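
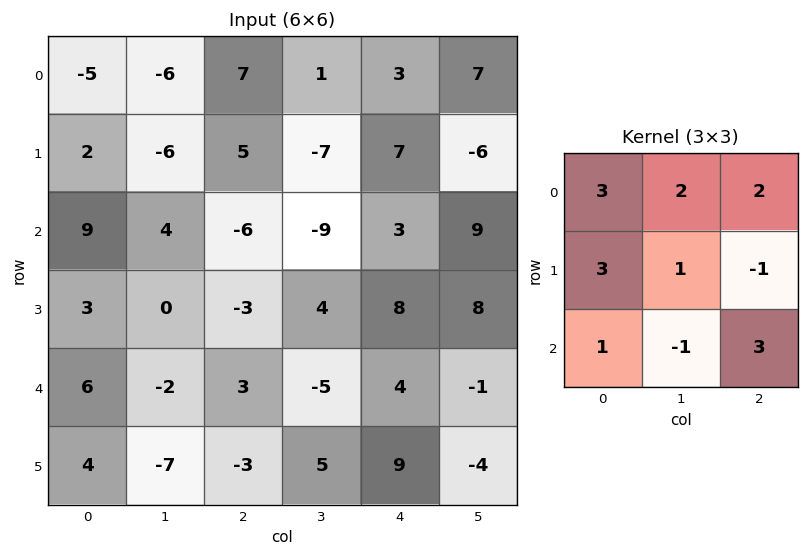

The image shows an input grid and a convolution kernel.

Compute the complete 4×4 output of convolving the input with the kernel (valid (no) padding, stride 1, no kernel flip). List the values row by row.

-31 -25 42 30
35 8 2 -32
52 -45 -23 -3
18 15 34 18

Output[0,0]: The receptive field on the input at this output position is [-5 -6 7 / 2 -6 5 / 9 4 -6]. Elementwise product with the kernel and sum: -5·3 + -6·2 + 7·2 + 2·3 + -6·1 + 5·-1 + 9·1 + 4·-1 + -6·3.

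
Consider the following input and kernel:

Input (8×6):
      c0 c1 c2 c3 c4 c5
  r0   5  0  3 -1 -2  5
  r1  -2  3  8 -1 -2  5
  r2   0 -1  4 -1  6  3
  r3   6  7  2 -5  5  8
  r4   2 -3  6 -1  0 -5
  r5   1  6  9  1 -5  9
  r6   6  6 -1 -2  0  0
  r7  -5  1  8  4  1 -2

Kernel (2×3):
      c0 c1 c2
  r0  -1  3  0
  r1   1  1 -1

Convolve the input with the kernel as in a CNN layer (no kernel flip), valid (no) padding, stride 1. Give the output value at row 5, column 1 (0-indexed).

The receptive field on the input at this output position is [6 9 1 / 6 -1 -2]. Elementwise product with the kernel and sum: 6·-1 + 9·3 + 6·1 + -1·1 + -2·-1.

28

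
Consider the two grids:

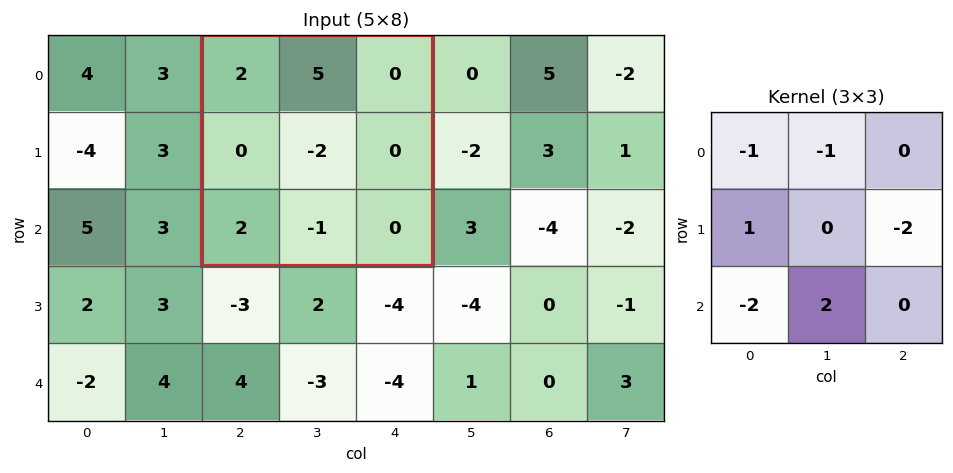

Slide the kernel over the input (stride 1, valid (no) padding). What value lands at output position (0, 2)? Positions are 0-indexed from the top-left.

The receptive field on the input at this output position is [2 5 0 / 0 -2 0 / 2 -1 0]. Elementwise product with the kernel and sum: 2·-1 + 5·-1 + 0·1 + 0·-2 + 2·-2 + -1·2.

-13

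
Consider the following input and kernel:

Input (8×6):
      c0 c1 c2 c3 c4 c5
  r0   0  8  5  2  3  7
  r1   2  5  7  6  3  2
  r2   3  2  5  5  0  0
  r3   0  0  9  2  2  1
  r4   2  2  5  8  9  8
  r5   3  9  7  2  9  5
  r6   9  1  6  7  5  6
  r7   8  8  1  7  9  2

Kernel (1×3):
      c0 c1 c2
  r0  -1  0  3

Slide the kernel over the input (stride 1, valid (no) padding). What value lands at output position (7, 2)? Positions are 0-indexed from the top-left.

The receptive field on the input at this output position is [1 7 9]. Elementwise product with the kernel and sum: 1·-1 + 9·3.

26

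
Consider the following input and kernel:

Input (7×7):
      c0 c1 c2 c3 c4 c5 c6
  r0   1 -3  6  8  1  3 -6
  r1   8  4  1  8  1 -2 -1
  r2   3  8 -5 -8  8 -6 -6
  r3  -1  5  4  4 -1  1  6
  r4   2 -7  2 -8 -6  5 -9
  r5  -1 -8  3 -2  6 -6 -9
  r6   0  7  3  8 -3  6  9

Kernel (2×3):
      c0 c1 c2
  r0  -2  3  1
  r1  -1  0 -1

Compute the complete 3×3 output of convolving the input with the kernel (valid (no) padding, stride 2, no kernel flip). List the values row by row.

-14 11 1
10 -9 -45
-25 -43 21

Output[0,0]: The receptive field on the input at this output position is [1 -3 6 / 8 4 1]. Elementwise product with the kernel and sum: 1·-2 + -3·3 + 6·1 + 8·-1 + 1·-1.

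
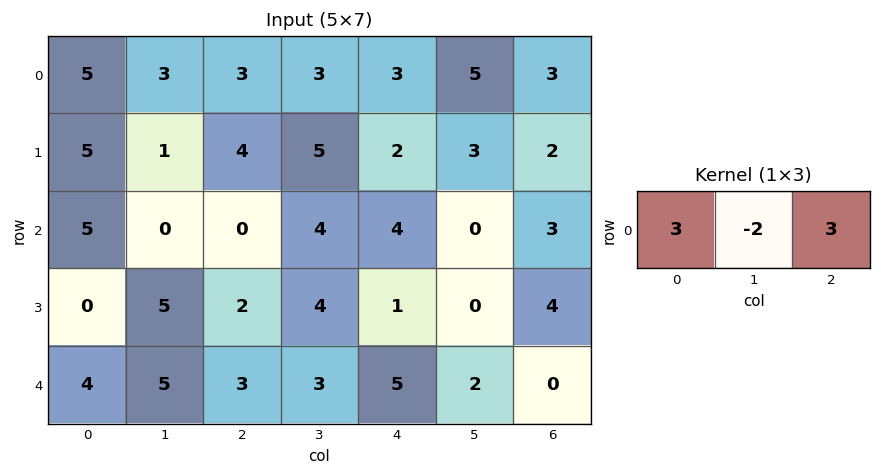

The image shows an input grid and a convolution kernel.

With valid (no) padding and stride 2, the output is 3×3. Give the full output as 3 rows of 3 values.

18 12 8
15 4 21
11 18 11

Output[0,0]: The receptive field on the input at this output position is [5 3 3]. Elementwise product with the kernel and sum: 5·3 + 3·-2 + 3·3.
Output[0,1]: The receptive field on the input at this output position is [3 3 3]. Elementwise product with the kernel and sum: 3·3 + 3·-2 + 3·3.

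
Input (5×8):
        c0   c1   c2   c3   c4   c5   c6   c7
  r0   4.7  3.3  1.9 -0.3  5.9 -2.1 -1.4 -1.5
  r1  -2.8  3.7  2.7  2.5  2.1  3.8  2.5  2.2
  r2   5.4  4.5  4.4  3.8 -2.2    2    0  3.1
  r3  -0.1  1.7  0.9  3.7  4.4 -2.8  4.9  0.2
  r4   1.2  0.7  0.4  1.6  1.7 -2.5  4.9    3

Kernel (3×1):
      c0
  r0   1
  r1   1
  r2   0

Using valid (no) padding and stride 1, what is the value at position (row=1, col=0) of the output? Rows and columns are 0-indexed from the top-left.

2.6

The receptive field on the input at this output position is [-2.8 / 5.4 / -0.1]. Elementwise product with the kernel and sum: -2.8·1 + 5.4·1.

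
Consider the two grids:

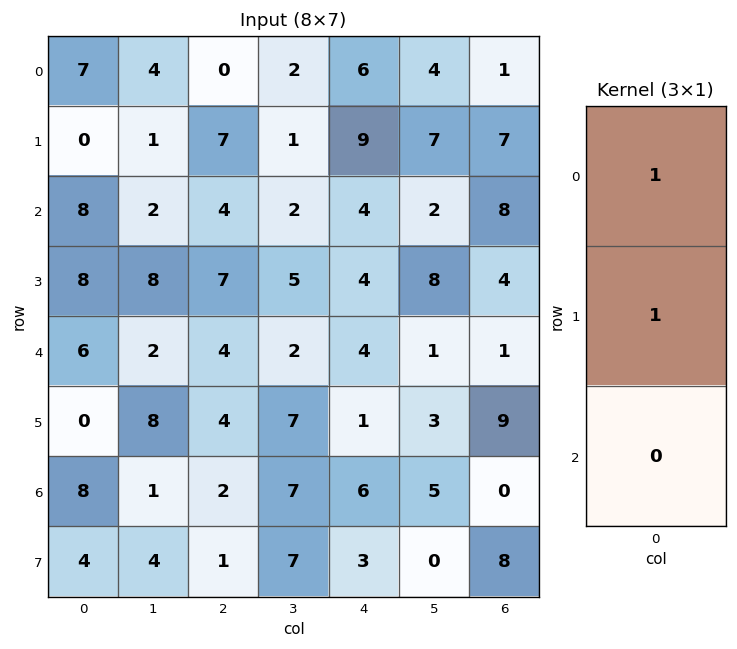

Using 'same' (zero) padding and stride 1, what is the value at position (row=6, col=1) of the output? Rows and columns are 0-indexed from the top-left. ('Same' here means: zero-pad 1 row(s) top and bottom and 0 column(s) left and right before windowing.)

The receptive field on the zero-padded input at this output position is [8 / 1 / 4]. Elementwise product with the kernel and sum: 8·1 + 1·1.

9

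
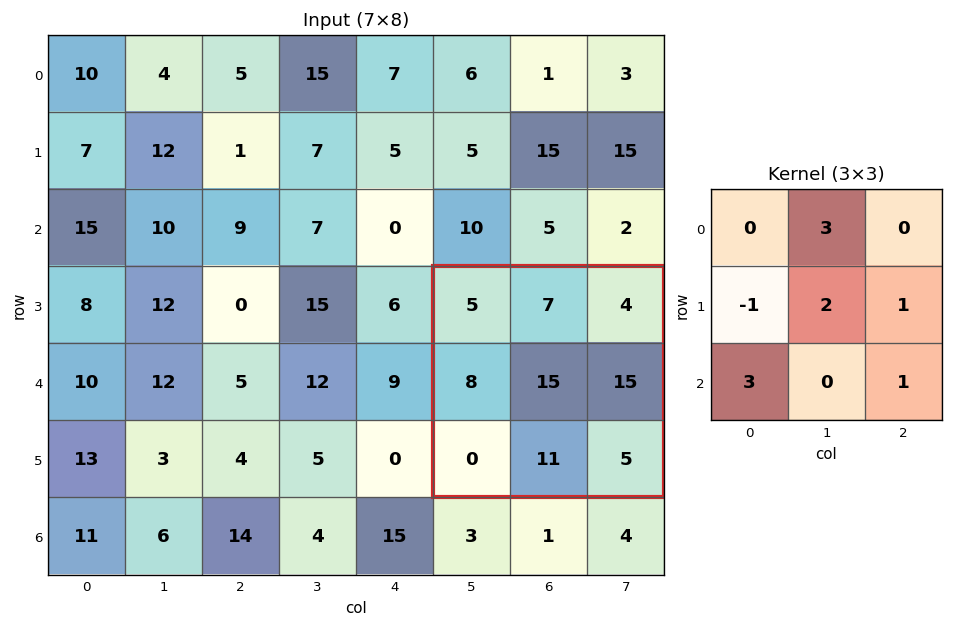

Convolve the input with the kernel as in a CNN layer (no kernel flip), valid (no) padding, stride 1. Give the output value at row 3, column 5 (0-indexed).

63

The receptive field on the input at this output position is [5 7 4 / 8 15 15 / 0 11 5]. Elementwise product with the kernel and sum: 7·3 + 8·-1 + 15·2 + 15·1 + 0·3 + 5·1.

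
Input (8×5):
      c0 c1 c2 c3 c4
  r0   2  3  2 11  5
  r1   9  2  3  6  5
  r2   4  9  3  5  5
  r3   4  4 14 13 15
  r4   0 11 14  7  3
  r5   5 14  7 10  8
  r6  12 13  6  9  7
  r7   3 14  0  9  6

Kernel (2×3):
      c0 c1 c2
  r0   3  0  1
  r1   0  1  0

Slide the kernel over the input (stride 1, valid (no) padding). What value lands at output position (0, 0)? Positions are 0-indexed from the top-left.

10

The receptive field on the input at this output position is [2 3 2 / 9 2 3]. Elementwise product with the kernel and sum: 2·3 + 2·1 + 2·1.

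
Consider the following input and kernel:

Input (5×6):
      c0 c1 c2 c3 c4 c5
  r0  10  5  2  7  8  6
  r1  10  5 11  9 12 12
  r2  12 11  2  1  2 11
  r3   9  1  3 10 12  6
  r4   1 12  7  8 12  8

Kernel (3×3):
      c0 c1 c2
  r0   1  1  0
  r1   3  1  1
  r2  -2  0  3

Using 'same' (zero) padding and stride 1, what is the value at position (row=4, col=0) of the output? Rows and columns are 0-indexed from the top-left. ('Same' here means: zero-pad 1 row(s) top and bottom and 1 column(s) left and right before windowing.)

The receptive field on the zero-padded input at this output position is [0 9 1 / 0 1 12 / 0 0 0]. Elementwise product with the kernel and sum: 0·1 + 9·1 + 0·3 + 1·1 + 12·1 + 0·-2 + 0·3.

22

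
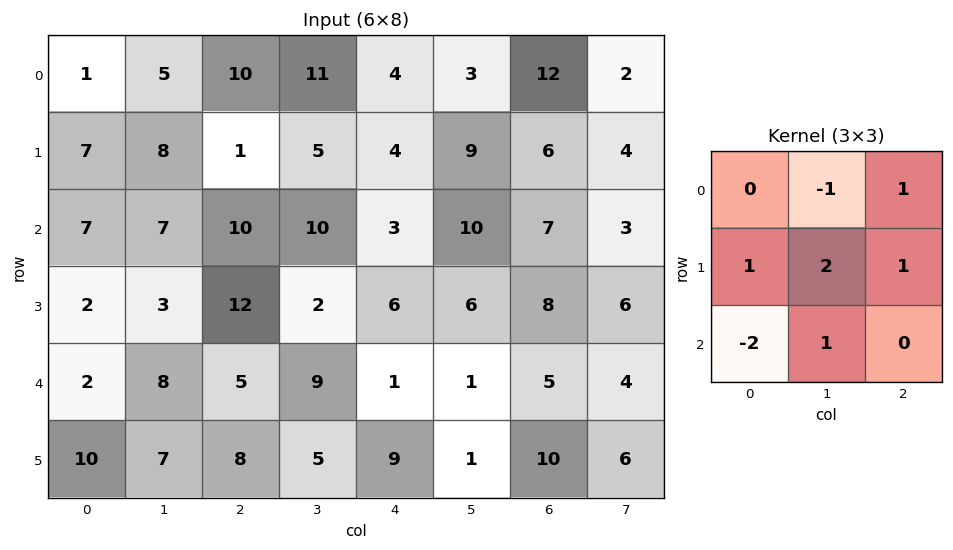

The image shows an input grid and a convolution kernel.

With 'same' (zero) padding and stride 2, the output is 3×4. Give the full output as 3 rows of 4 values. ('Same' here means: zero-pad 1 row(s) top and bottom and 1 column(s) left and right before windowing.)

14 21 16 17
24 47 33 21
23 11 11 21

Output[0,0]: The receptive field on the zero-padded input at this output position is [0 0 0 / 0 1 5 / 0 7 8]. Elementwise product with the kernel and sum: 0·-1 + 0·1 + 0·1 + 1·2 + 5·1 + 0·-2 + 7·1.
Output[0,1]: The receptive field on the zero-padded input at this output position is [0 0 0 / 5 10 11 / 8 1 5]. Elementwise product with the kernel and sum: 0·-1 + 0·1 + 5·1 + 10·2 + 11·1 + 8·-2 + 1·1.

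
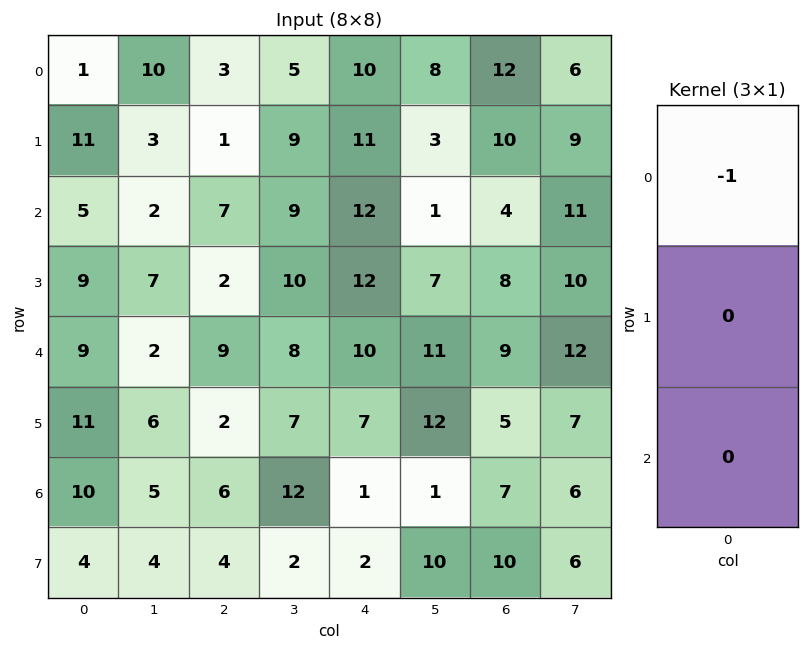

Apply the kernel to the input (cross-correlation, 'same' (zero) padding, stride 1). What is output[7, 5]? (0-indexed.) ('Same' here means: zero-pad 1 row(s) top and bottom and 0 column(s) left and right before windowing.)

-1

The receptive field on the zero-padded input at this output position is [1 / 10 / 0]. Elementwise product with the kernel and sum: 1·-1.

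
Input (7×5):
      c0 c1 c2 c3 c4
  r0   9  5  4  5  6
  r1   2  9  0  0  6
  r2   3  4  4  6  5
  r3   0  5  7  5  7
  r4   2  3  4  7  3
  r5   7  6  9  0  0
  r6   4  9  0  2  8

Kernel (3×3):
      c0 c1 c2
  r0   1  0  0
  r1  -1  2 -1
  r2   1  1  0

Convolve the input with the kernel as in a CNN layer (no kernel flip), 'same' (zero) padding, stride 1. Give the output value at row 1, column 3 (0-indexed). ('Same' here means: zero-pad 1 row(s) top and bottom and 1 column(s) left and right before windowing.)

The receptive field on the zero-padded input at this output position is [4 5 6 / 0 0 6 / 4 6 5]. Elementwise product with the kernel and sum: 4·1 + 0·-1 + 0·2 + 6·-1 + 4·1 + 6·1.

8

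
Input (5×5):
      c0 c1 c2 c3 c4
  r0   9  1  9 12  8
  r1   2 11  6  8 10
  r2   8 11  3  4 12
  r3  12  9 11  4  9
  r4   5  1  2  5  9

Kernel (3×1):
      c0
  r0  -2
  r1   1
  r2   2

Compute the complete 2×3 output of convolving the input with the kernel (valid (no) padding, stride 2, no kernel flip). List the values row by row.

0 -6 18
6 9 3

Output[0,0]: The receptive field on the input at this output position is [9 / 2 / 8]. Elementwise product with the kernel and sum: 9·-2 + 2·1 + 8·2.
Output[0,1]: The receptive field on the input at this output position is [9 / 6 / 3]. Elementwise product with the kernel and sum: 9·-2 + 6·1 + 3·2.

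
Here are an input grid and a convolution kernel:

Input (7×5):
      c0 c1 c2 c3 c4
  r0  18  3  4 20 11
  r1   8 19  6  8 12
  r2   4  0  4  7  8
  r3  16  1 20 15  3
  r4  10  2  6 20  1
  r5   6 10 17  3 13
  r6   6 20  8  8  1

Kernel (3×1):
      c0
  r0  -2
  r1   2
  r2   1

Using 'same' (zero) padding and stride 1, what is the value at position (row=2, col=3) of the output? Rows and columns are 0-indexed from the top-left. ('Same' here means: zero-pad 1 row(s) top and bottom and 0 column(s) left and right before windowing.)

The receptive field on the zero-padded input at this output position is [8 / 7 / 15]. Elementwise product with the kernel and sum: 8·-2 + 7·2 + 15·1.

13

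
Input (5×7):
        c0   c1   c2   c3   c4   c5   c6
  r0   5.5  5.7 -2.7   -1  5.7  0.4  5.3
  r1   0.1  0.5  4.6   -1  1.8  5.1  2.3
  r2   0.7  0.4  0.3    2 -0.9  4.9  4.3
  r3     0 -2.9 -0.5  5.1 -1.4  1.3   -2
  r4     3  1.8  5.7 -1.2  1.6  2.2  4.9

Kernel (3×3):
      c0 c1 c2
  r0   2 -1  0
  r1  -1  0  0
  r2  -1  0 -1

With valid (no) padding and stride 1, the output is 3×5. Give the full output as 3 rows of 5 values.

4.2 11.2 -8.4 -13.6 5.8
-0.5 -6.2 11.8 -12.2 2.8
-7.7 2.8 -8.2 -1.2 -11.8

Output[0,0]: The receptive field on the input at this output position is [5.5 5.7 -2.7 / 0.1 0.5 4.6 / 0.7 0.4 0.3]. Elementwise product with the kernel and sum: 5.5·2 + 5.7·-1 + 0.1·-1 + 0.7·-1 + 0.3·-1.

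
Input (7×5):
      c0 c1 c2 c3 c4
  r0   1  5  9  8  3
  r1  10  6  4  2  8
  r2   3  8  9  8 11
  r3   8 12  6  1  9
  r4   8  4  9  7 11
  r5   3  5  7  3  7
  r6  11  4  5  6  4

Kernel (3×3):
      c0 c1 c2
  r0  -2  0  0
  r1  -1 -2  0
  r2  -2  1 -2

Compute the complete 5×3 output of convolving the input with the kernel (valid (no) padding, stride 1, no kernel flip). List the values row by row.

Output[0,0]: The receptive field on the input at this output position is [1 5 9 / 10 6 4 / 3 8 9]. Elementwise product with the kernel and sum: 1·-2 + 10·-1 + 6·-2 + 3·-2 + 8·1 + 9·-2.

-40 -47 -58
-55 -58 -62
-68 -53 -59
-47 -55 -60
-57 -42 -43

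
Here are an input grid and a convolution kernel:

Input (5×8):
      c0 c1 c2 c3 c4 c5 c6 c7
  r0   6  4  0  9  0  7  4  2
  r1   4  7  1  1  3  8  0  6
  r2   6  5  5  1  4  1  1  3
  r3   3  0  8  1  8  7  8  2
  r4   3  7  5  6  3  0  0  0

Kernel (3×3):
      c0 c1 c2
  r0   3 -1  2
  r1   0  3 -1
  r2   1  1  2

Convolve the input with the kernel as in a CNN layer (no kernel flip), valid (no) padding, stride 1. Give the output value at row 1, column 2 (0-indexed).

The receptive field on the input at this output position is [1 1 3 / 5 1 4 / 8 1 8]. Elementwise product with the kernel and sum: 1·3 + 1·-1 + 3·2 + 1·3 + 4·-1 + 8·1 + 1·1 + 8·2.

32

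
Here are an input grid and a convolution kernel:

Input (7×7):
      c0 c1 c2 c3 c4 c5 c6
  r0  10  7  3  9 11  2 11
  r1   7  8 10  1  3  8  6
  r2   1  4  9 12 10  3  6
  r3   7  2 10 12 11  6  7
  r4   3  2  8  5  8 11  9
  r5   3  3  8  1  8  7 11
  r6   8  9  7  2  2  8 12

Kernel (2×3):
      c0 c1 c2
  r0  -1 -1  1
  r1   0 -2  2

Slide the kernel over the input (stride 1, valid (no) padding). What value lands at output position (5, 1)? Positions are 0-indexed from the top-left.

-20

The receptive field on the input at this output position is [3 8 1 / 9 7 2]. Elementwise product with the kernel and sum: 3·-1 + 8·-1 + 1·1 + 7·-2 + 2·2.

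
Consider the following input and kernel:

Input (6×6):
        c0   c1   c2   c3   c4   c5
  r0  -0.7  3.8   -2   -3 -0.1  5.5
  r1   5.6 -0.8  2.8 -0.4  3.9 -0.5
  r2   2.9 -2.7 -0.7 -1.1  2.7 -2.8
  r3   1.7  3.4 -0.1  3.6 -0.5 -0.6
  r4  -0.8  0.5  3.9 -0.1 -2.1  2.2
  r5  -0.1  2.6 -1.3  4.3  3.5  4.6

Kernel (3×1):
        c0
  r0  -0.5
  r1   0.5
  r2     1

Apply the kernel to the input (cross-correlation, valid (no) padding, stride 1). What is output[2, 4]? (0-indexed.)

The receptive field on the input at this output position is [2.7 / -0.5 / -2.1]. Elementwise product with the kernel and sum: 2.7·-0.5 + -0.5·0.5 + -2.1·1.

-3.7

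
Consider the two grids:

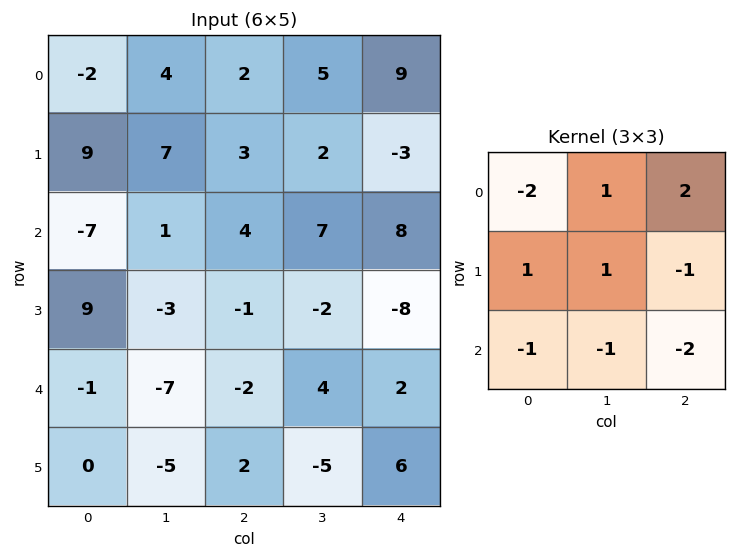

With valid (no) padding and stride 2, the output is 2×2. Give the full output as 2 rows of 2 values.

23 0
42 14

Output[0,0]: The receptive field on the input at this output position is [-2 4 2 / 9 7 3 / -7 1 4]. Elementwise product with the kernel and sum: -2·-2 + 4·1 + 2·2 + 9·1 + 7·1 + 3·-1 + -7·-1 + 1·-1 + 4·-2.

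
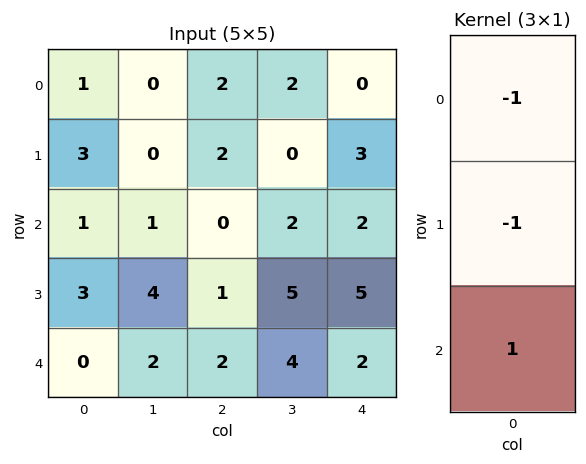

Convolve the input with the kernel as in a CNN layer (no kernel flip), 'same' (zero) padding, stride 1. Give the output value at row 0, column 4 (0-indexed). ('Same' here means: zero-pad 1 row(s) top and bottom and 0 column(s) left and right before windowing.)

3

The receptive field on the zero-padded input at this output position is [0 / 0 / 3]. Elementwise product with the kernel and sum: 0·-1 + 0·-1 + 3·1.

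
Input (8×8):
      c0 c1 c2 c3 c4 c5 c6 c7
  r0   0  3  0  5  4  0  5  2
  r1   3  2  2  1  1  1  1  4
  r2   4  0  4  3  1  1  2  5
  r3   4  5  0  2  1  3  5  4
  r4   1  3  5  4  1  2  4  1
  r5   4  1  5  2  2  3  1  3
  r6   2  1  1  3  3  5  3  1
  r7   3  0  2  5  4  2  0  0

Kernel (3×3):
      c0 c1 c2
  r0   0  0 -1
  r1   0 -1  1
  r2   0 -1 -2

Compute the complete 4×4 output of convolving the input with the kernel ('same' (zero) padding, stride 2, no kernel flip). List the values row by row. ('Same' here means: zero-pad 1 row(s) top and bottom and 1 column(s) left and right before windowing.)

Output[0,0]: The receptive field on the zero-padded input at this output position is [0 0 0 / 0 0 3 / 0 3 2]. Elementwise product with the kernel and sum: 0·-1 + 0·-1 + 3·1 + 3·-1 + 2·-2.
Output[0,1]: The receptive field on the zero-padded input at this output position is [0 0 0 / 3 0 5 / 2 2 1]. Elementwise product with the kernel and sum: 0·-1 + 0·-1 + 5·1 + 2·-1 + 1·-2.

-4 1 -7 -12
-20 -6 -8 -14
-9 -12 -10 -14
-5 -12 -9 -5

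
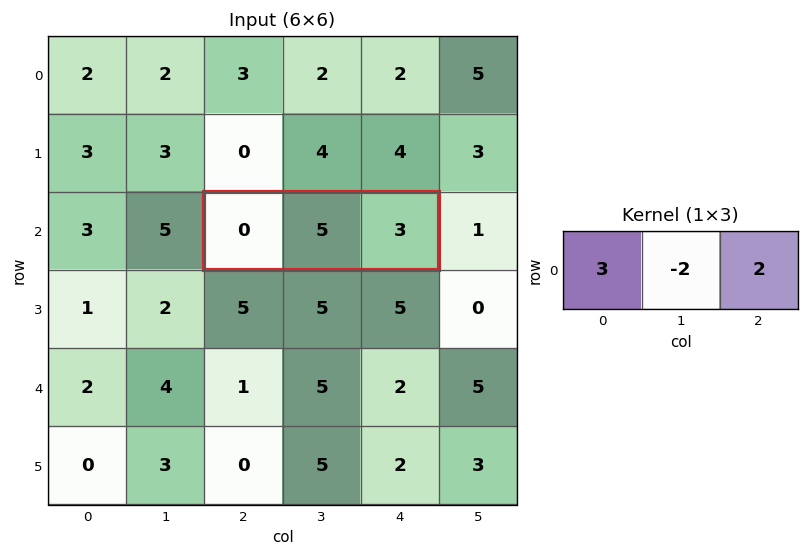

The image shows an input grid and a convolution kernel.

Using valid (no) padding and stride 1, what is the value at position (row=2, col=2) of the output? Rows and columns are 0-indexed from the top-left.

The receptive field on the input at this output position is [0 5 3]. Elementwise product with the kernel and sum: 0·3 + 5·-2 + 3·2.

-4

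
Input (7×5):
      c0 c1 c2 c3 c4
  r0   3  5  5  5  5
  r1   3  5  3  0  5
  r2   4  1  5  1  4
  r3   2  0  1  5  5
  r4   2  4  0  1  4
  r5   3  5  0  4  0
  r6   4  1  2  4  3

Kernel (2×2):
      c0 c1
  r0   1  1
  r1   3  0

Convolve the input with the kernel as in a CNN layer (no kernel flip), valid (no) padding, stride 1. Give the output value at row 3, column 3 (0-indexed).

13

The receptive field on the input at this output position is [5 5 / 1 4]. Elementwise product with the kernel and sum: 5·1 + 5·1 + 1·3.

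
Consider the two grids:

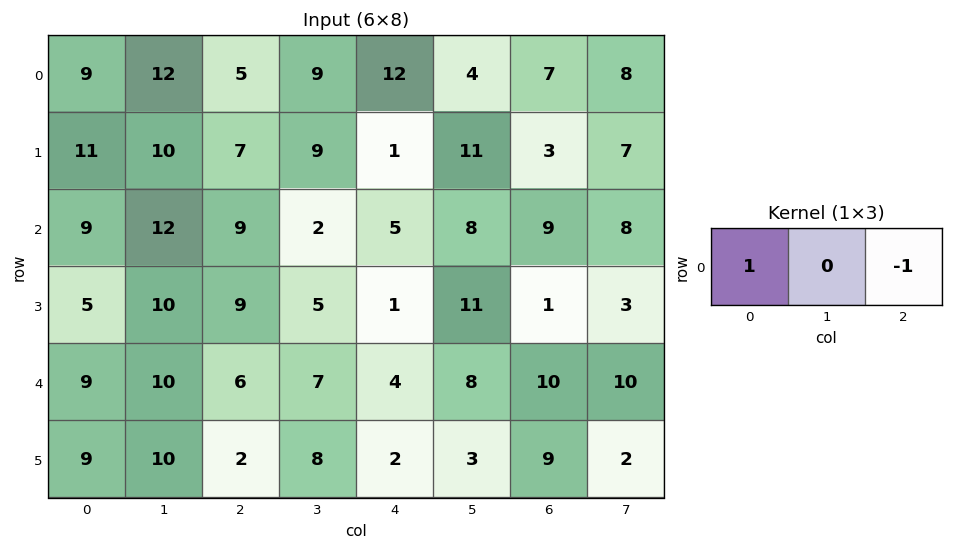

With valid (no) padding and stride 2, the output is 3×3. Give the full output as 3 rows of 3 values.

Output[0,0]: The receptive field on the input at this output position is [9 12 5]. Elementwise product with the kernel and sum: 9·1 + 5·-1.

4 -7 5
0 4 -4
3 2 -6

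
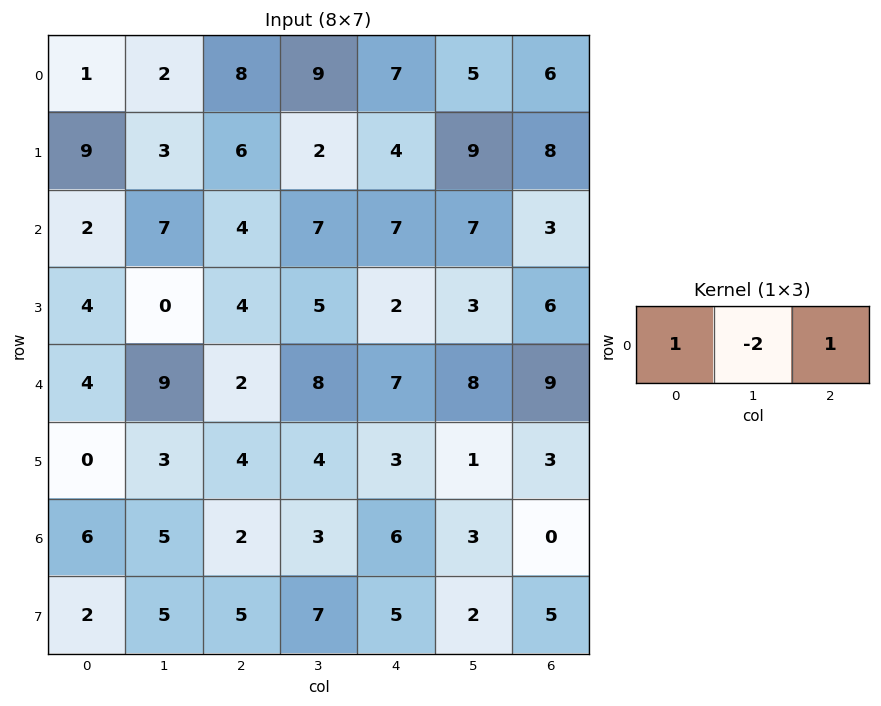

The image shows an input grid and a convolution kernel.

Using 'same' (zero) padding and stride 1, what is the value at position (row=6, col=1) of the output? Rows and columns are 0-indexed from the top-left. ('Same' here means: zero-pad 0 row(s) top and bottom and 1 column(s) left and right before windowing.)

The receptive field on the zero-padded input at this output position is [6 5 2]. Elementwise product with the kernel and sum: 6·1 + 5·-2 + 2·1.

-2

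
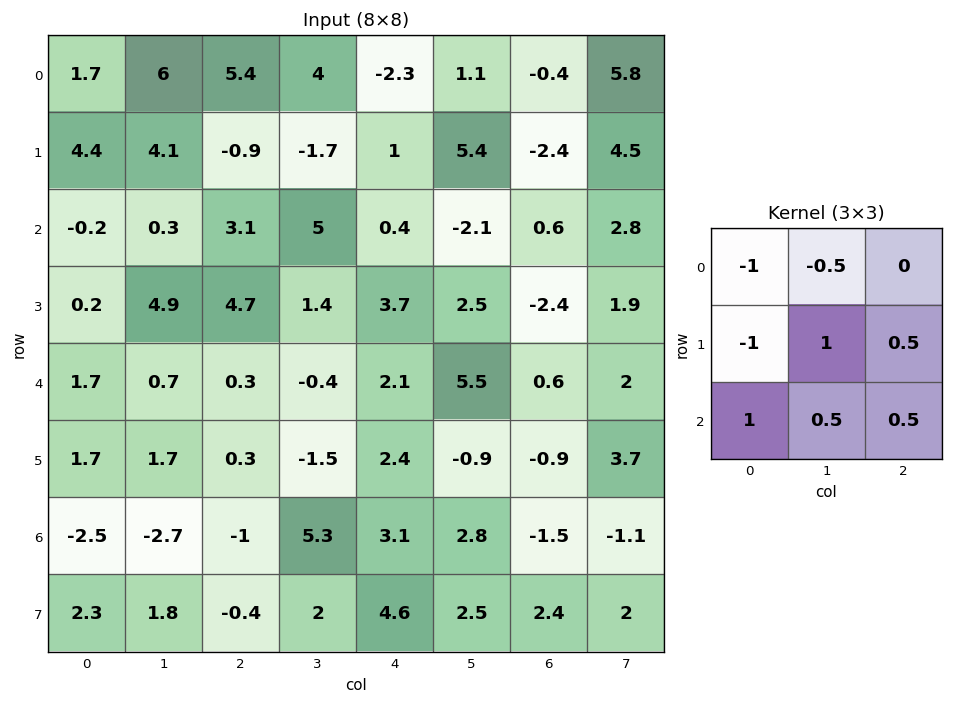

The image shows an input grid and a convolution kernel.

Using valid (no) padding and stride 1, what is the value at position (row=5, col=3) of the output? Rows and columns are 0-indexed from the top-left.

5.05

The receptive field on the input at this output position is [-1.5 2.4 -0.9 / 5.3 3.1 2.8 / 2 4.6 2.5]. Elementwise product with the kernel and sum: -1.5·-1 + 2.4·-0.5 + 5.3·-1 + 3.1·1 + 2.8·0.5 + 2·1 + 4.6·0.5 + 2.5·0.5.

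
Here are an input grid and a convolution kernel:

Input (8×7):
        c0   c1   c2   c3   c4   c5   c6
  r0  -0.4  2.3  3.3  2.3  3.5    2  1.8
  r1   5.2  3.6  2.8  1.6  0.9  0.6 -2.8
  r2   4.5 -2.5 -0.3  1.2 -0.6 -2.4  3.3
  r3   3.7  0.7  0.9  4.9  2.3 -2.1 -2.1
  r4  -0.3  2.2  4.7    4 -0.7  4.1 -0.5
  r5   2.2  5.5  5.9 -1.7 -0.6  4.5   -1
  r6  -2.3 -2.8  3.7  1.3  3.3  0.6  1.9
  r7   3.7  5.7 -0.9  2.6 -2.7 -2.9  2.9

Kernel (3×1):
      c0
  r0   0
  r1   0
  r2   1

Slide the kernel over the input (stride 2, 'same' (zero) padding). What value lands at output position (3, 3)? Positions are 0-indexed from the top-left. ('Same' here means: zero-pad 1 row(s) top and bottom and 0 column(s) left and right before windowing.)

The receptive field on the zero-padded input at this output position is [-1 / 1.9 / 2.9]. Elementwise product with the kernel and sum: 2.9·1.

2.9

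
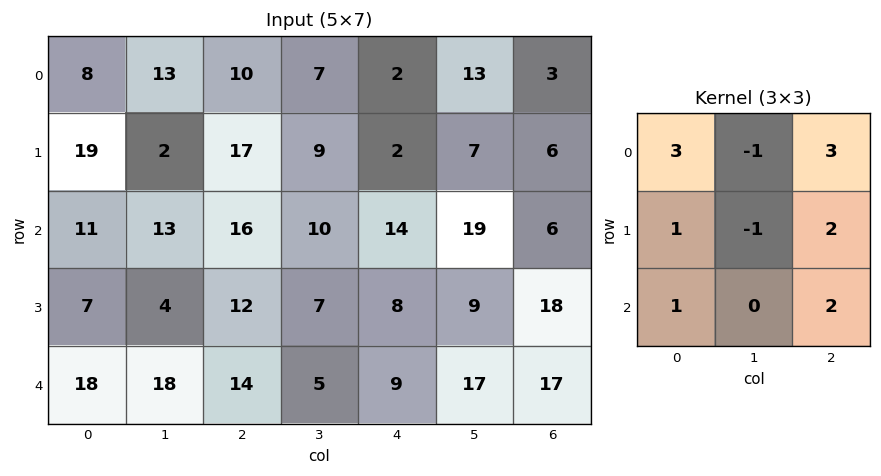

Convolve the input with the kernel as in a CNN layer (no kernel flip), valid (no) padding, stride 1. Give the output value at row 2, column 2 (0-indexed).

133

The receptive field on the input at this output position is [16 10 14 / 12 7 8 / 14 5 9]. Elementwise product with the kernel and sum: 16·3 + 10·-1 + 14·3 + 12·1 + 7·-1 + 8·2 + 14·1 + 9·2.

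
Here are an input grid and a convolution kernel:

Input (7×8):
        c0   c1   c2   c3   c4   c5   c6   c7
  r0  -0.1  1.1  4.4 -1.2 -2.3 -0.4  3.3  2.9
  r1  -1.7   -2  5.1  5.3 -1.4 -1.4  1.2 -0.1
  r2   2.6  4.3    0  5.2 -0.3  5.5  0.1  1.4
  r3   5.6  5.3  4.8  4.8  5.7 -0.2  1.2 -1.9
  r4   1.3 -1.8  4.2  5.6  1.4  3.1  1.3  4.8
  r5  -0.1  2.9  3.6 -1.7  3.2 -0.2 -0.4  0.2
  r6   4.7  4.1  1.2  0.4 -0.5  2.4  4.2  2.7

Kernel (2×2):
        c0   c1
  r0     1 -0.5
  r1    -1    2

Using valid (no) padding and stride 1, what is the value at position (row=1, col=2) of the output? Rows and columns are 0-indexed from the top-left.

12.85

The receptive field on the input at this output position is [5.1 5.3 / 0 5.2]. Elementwise product with the kernel and sum: 5.1·1 + 5.3·-0.5 + 0·-1 + 5.2·2.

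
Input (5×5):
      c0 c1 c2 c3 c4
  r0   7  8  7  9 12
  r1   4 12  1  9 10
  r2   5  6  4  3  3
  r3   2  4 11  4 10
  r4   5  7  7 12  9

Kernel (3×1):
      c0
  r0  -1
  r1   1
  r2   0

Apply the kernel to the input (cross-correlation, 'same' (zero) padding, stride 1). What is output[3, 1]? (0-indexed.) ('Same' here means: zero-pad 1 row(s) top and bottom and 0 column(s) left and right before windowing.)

The receptive field on the zero-padded input at this output position is [6 / 4 / 7]. Elementwise product with the kernel and sum: 6·-1 + 4·1.

-2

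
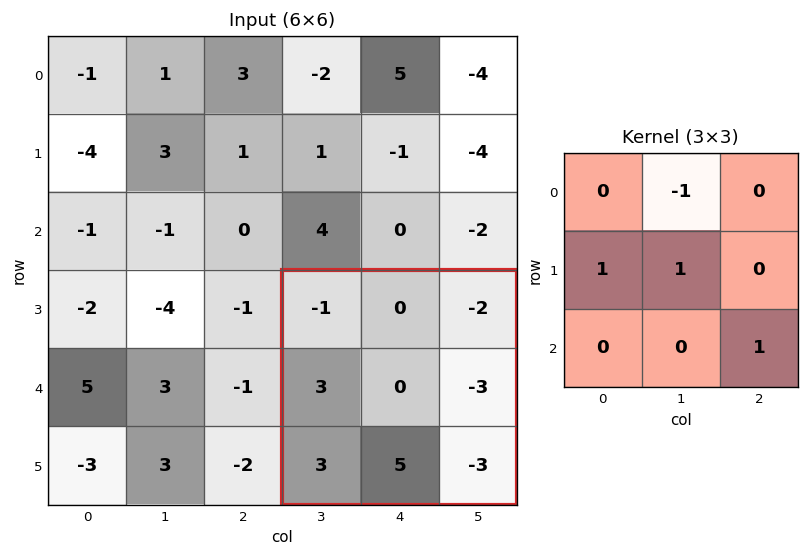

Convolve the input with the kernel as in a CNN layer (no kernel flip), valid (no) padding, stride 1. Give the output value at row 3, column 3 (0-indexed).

The receptive field on the input at this output position is [-1 0 -2 / 3 0 -3 / 3 5 -3]. Elementwise product with the kernel and sum: 0·-1 + 3·1 + 0·1 + -3·1.

0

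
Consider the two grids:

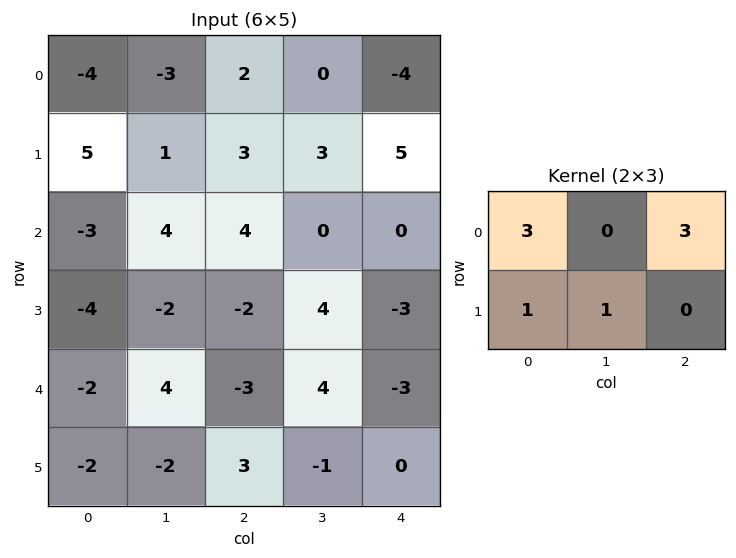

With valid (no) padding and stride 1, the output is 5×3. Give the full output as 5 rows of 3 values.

0 -5 0
25 20 28
-3 8 14
-16 7 -14
-19 25 -16

Output[0,0]: The receptive field on the input at this output position is [-4 -3 2 / 5 1 3]. Elementwise product with the kernel and sum: -4·3 + 2·3 + 5·1 + 1·1.
Output[0,1]: The receptive field on the input at this output position is [-3 2 0 / 1 3 3]. Elementwise product with the kernel and sum: -3·3 + 0·3 + 1·1 + 3·1.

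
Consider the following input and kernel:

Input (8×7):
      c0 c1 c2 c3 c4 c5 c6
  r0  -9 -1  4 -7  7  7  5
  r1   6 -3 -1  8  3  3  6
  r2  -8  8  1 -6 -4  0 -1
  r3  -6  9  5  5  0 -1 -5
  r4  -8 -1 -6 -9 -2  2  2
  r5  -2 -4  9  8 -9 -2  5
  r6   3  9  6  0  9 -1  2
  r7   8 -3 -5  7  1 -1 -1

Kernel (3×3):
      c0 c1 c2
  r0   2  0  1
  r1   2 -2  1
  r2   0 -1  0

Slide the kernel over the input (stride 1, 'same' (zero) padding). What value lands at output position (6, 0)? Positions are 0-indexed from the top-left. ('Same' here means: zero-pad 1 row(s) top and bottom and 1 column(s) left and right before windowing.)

-9

The receptive field on the zero-padded input at this output position is [0 -2 -4 / 0 3 9 / 0 8 -3]. Elementwise product with the kernel and sum: 0·2 + -4·1 + 0·2 + 3·-2 + 9·1 + 8·-1.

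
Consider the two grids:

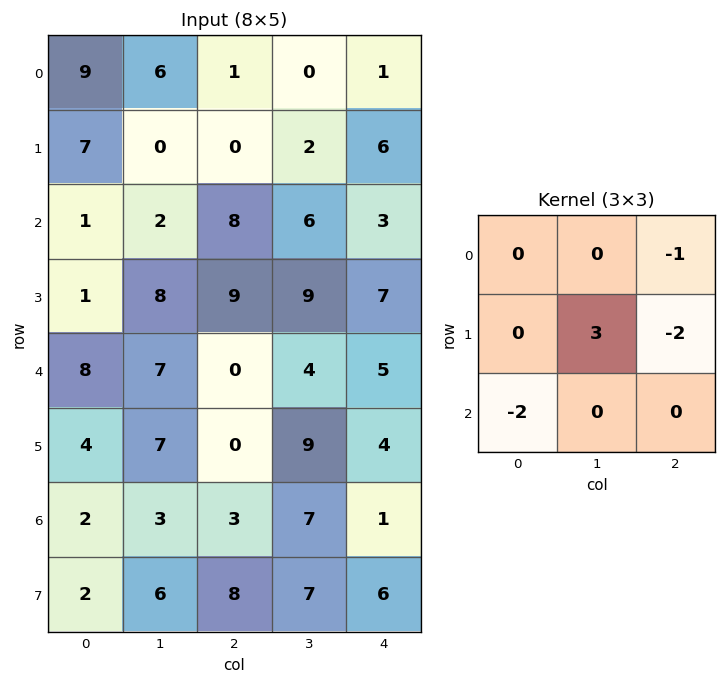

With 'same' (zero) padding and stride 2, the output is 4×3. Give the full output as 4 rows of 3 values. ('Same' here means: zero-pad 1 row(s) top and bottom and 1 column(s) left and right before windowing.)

15 3 -1
-1 -6 -9
2 -31 -3
-7 -26 -11

Output[0,0]: The receptive field on the zero-padded input at this output position is [0 0 0 / 0 9 6 / 0 7 0]. Elementwise product with the kernel and sum: 0·-1 + 9·3 + 6·-2 + 0·-2.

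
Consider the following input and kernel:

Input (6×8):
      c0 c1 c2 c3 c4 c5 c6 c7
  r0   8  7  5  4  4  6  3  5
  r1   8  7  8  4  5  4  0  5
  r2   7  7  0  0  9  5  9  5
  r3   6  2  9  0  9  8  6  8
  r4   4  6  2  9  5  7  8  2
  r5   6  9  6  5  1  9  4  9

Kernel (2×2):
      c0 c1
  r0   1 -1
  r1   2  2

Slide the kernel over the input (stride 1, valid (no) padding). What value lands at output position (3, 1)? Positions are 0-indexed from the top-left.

9

The receptive field on the input at this output position is [2 9 / 6 2]. Elementwise product with the kernel and sum: 2·1 + 9·-1 + 6·2 + 2·2.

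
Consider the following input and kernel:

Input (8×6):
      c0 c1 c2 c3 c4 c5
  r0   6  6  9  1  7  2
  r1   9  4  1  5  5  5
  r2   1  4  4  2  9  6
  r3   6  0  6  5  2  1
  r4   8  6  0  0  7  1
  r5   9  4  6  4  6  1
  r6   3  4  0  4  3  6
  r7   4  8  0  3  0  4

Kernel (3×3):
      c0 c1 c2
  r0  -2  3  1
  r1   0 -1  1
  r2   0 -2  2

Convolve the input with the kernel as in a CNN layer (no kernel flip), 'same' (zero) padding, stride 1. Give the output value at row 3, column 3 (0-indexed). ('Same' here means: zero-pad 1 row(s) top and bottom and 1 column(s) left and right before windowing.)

18

The receptive field on the zero-padded input at this output position is [4 2 9 / 6 5 2 / 0 0 7]. Elementwise product with the kernel and sum: 4·-2 + 2·3 + 9·1 + 5·-1 + 2·1 + 0·-2 + 7·2.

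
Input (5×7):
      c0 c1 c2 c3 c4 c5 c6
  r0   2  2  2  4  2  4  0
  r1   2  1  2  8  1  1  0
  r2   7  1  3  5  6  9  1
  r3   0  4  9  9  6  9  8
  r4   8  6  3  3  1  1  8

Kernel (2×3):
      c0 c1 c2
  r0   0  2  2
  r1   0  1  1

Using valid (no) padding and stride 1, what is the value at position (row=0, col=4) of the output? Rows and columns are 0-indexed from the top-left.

9

The receptive field on the input at this output position is [2 4 0 / 1 1 0]. Elementwise product with the kernel and sum: 4·2 + 0·2 + 1·1 + 0·1.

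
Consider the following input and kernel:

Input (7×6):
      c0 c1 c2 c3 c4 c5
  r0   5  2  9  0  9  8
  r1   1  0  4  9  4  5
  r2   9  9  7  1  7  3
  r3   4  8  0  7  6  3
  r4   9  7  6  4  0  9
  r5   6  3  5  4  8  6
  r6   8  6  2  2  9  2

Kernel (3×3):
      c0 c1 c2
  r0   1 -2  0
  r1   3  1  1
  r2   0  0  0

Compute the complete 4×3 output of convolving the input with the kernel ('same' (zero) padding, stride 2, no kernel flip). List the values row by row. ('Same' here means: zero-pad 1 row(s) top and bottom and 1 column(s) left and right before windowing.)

7 15 17
16 27 14
8 39 16
2 15 5

Output[0,0]: The receptive field on the zero-padded input at this output position is [0 0 0 / 0 5 2 / 0 1 0]. Elementwise product with the kernel and sum: 0·1 + 0·-2 + 0·3 + 5·1 + 2·1.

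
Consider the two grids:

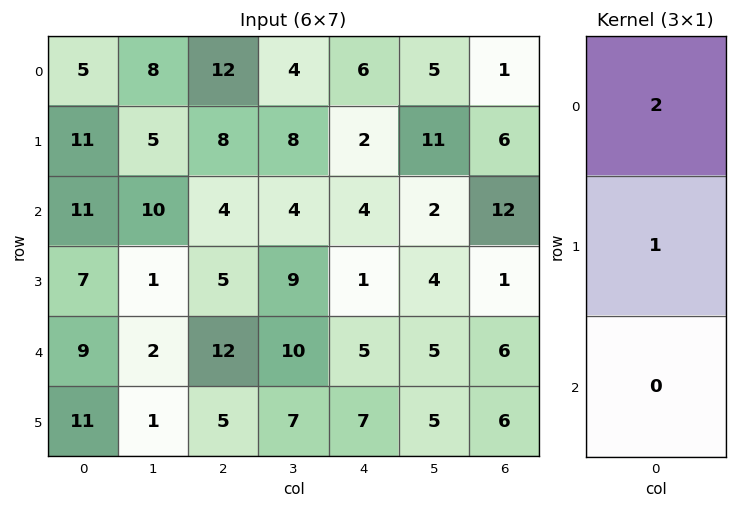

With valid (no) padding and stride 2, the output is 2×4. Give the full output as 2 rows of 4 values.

21 32 14 8
29 13 9 25

Output[0,0]: The receptive field on the input at this output position is [5 / 11 / 11]. Elementwise product with the kernel and sum: 5·2 + 11·1.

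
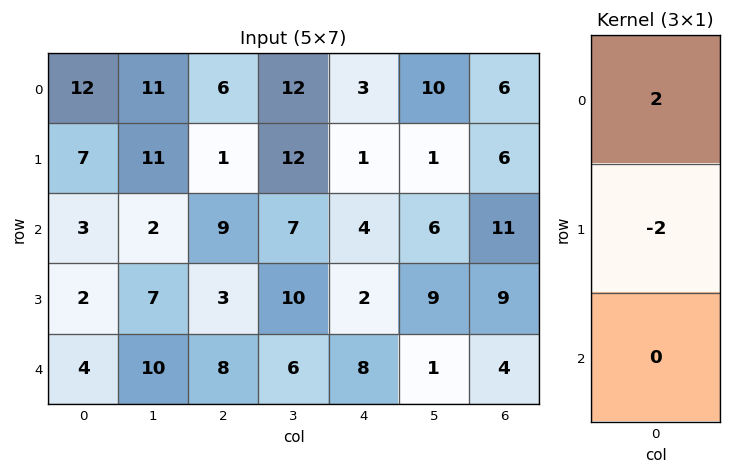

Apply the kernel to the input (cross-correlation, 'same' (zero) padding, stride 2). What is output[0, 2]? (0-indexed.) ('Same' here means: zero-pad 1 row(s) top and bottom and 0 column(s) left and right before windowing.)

The receptive field on the zero-padded input at this output position is [0 / 3 / 1]. Elementwise product with the kernel and sum: 0·2 + 3·-2.

-6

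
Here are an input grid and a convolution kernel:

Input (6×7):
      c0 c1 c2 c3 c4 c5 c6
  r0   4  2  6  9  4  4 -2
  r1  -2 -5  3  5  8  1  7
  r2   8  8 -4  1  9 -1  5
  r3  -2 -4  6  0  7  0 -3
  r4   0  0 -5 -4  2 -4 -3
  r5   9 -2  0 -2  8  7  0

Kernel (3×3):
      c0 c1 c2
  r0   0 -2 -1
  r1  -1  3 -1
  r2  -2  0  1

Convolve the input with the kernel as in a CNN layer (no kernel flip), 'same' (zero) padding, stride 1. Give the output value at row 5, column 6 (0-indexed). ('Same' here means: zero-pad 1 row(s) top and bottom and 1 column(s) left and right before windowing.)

-1

The receptive field on the zero-padded input at this output position is [-4 -3 0 / 7 0 0 / 0 0 0]. Elementwise product with the kernel and sum: -3·-2 + 0·-1 + 7·-1 + 0·3 + 0·-1 + 0·-2 + 0·1.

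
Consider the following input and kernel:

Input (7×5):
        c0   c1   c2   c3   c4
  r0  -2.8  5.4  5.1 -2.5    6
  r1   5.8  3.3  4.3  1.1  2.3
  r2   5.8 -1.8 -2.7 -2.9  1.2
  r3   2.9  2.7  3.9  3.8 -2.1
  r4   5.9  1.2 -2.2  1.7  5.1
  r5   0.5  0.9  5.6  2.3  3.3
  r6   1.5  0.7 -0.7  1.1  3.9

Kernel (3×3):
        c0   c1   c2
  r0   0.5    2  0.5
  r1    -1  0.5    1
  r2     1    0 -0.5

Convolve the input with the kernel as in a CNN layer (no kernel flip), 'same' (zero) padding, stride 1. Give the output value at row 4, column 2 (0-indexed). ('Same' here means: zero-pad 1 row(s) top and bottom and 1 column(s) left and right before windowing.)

10.2

The receptive field on the zero-padded input at this output position is [2.7 3.9 3.8 / 1.2 -2.2 1.7 / 0.9 5.6 2.3]. Elementwise product with the kernel and sum: 2.7·0.5 + 3.9·2 + 3.8·0.5 + 1.2·-1 + -2.2·0.5 + 1.7·1 + 0.9·1 + 2.3·-0.5.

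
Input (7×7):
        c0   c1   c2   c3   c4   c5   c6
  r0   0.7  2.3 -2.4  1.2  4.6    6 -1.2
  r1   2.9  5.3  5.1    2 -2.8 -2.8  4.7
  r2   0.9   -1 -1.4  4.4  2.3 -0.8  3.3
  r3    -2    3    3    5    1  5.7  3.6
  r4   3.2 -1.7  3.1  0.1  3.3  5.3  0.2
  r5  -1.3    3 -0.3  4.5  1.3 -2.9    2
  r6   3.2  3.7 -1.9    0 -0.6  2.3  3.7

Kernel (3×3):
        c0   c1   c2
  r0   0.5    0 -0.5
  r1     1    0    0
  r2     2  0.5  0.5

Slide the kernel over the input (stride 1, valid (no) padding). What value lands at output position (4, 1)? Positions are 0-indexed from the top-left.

The receptive field on the input at this output position is [-1.7 3.1 0.1 / 3 -0.3 4.5 / 3.7 -1.9 0]. Elementwise product with the kernel and sum: -1.7·0.5 + 0.1·-0.5 + 3·1 + 3.7·2 + -1.9·0.5 + 0·0.5.

8.55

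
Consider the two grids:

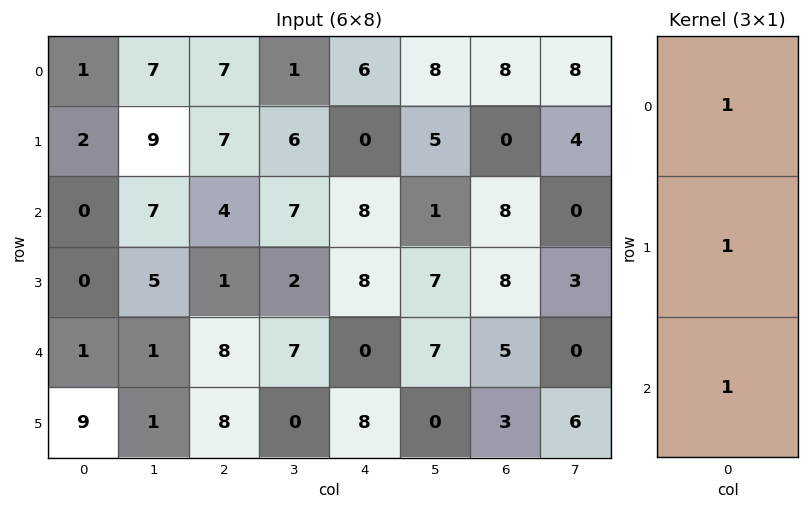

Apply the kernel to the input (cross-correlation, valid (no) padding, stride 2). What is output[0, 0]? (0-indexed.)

The receptive field on the input at this output position is [1 / 2 / 0]. Elementwise product with the kernel and sum: 1·1 + 2·1 + 0·1.

3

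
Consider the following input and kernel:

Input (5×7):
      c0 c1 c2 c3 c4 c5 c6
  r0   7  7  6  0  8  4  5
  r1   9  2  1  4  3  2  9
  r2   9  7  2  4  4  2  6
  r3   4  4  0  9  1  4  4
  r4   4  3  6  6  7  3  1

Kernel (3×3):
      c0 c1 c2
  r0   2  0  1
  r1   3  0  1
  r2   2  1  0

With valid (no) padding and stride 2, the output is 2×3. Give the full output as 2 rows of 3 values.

73 34 49
43 27 38

Output[0,0]: The receptive field on the input at this output position is [7 7 6 / 9 2 1 / 9 7 2]. Elementwise product with the kernel and sum: 7·2 + 6·1 + 9·3 + 1·1 + 9·2 + 7·1.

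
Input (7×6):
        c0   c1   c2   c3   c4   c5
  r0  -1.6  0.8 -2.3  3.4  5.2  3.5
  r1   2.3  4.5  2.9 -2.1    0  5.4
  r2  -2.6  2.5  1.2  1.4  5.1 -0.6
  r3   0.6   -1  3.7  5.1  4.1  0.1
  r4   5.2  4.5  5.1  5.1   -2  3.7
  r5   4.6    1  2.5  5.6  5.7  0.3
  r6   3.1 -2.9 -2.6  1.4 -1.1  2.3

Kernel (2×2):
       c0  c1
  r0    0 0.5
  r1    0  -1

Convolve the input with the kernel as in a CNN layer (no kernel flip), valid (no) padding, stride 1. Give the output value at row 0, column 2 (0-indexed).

3.8

The receptive field on the input at this output position is [-2.3 3.4 / 2.9 -2.1]. Elementwise product with the kernel and sum: 3.4·0.5 + -2.1·-1.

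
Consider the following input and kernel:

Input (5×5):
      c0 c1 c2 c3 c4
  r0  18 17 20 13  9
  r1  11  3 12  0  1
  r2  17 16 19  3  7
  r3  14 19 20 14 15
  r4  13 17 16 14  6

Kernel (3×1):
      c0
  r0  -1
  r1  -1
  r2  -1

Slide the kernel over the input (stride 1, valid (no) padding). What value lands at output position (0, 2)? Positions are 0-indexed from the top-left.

-51

The receptive field on the input at this output position is [20 / 12 / 19]. Elementwise product with the kernel and sum: 20·-1 + 12·-1 + 19·-1.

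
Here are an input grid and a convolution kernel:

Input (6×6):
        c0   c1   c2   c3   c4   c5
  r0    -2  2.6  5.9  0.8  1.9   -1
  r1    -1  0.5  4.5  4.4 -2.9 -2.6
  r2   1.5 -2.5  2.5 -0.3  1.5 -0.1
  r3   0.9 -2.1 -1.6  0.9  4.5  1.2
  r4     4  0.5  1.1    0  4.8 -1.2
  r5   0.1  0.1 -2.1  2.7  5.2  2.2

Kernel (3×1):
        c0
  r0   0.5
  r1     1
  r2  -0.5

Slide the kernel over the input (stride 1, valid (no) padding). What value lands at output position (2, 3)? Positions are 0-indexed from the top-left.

0.75

The receptive field on the input at this output position is [-0.3 / 0.9 / 0]. Elementwise product with the kernel and sum: -0.3·0.5 + 0.9·1 + 0·-0.5.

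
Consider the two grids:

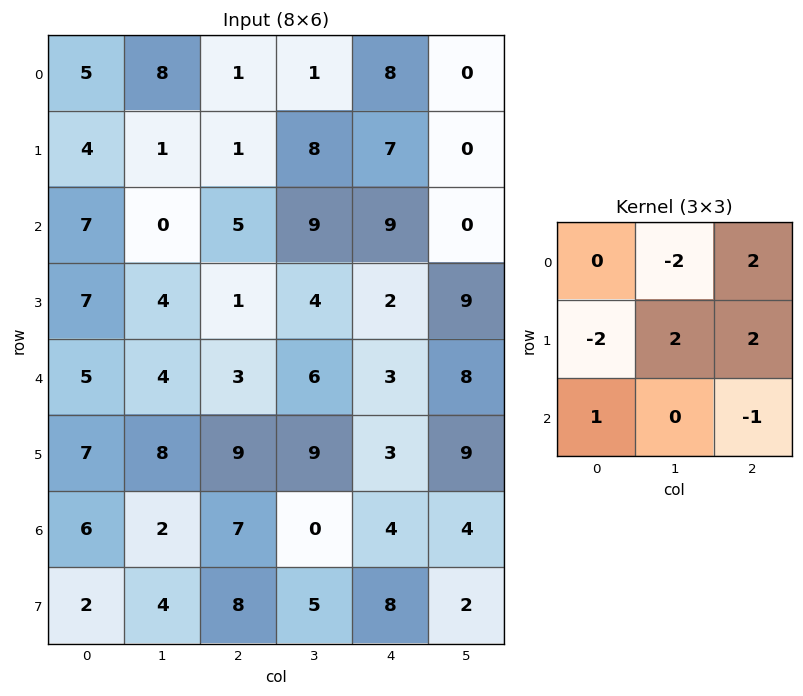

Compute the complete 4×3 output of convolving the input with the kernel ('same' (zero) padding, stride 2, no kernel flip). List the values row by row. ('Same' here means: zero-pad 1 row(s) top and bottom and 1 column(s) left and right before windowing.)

Output[0,0]: The receptive field on the zero-padded input at this output position is [0 0 0 / 0 5 8 / 0 4 1]. Elementwise product with the kernel and sum: 0·-2 + 0·2 + 0·-2 + 5·2 + 8·2 + 0·1 + 1·-1.
Output[0,1]: The receptive field on the zero-padded input at this output position is [0 0 0 / 8 1 1 / 1 1 8]. Elementwise product with the kernel and sum: 0·-2 + 0·2 + 8·-2 + 1·2 + 1·2 + 1·1 + 8·-1.

25 -19 22
4 42 -19
4 15 24
14 9 31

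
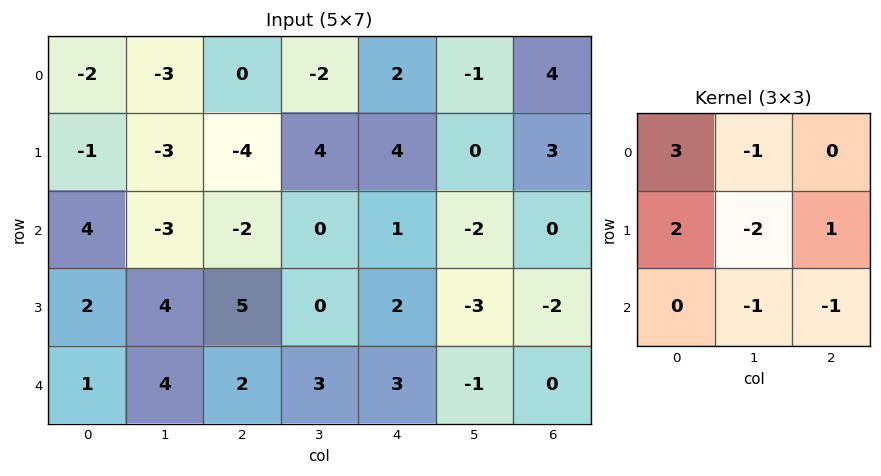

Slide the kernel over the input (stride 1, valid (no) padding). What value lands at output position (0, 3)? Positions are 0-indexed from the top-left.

The receptive field on the input at this output position is [-2 2 -1 / 4 4 0 / 0 1 -2]. Elementwise product with the kernel and sum: -2·3 + 2·-1 + 4·2 + 4·-2 + 0·1 + 1·-1 + -2·-1.

-7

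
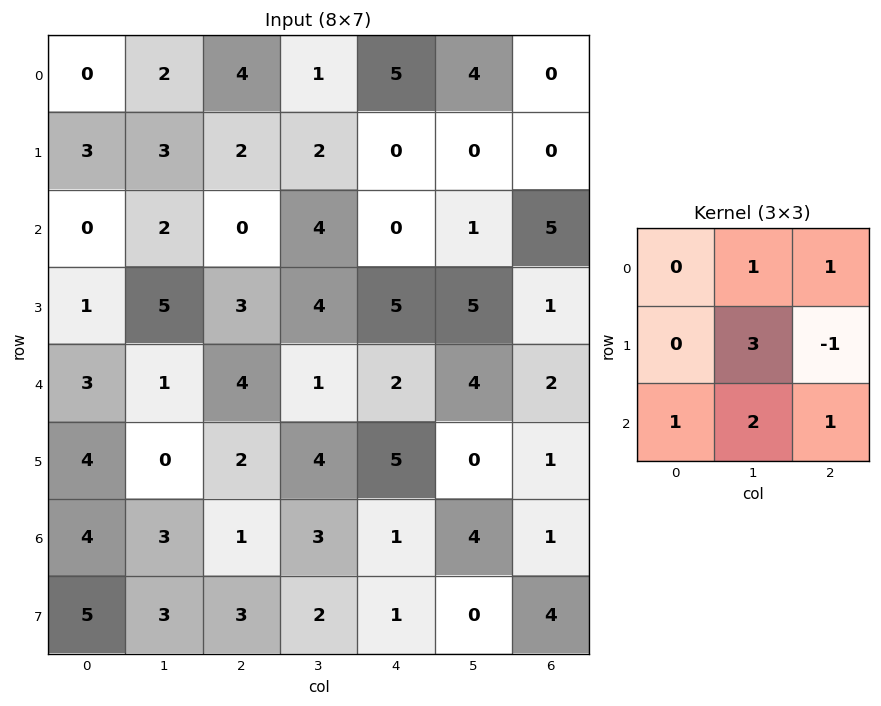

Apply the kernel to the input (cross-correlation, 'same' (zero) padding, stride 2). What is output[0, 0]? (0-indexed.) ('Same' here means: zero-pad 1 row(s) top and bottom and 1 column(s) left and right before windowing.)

7

The receptive field on the zero-padded input at this output position is [0 0 0 / 0 0 2 / 0 3 3]. Elementwise product with the kernel and sum: 0·1 + 0·1 + 0·3 + 2·-1 + 0·1 + 3·2 + 3·1.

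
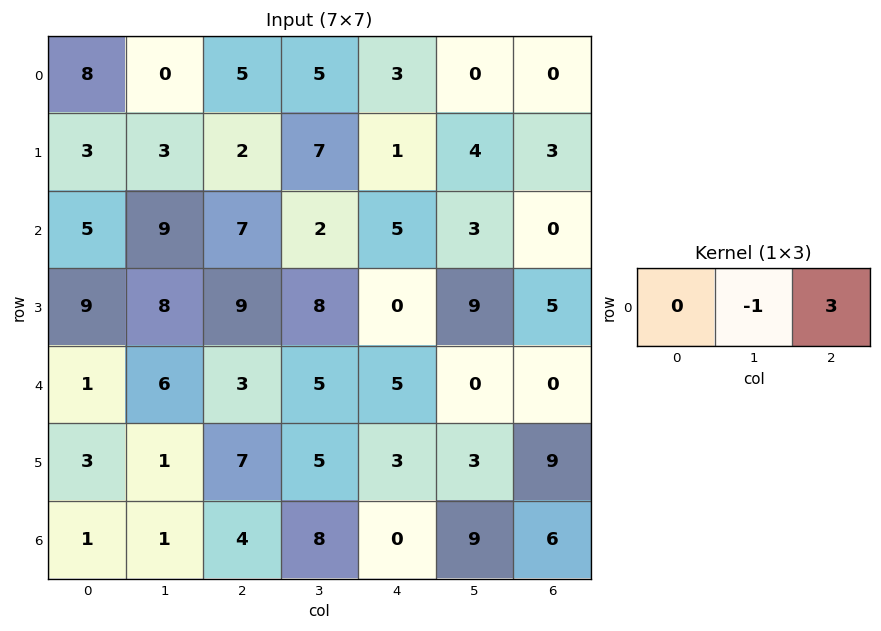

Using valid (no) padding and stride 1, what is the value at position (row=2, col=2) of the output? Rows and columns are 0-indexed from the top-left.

The receptive field on the input at this output position is [7 2 5]. Elementwise product with the kernel and sum: 2·-1 + 5·3.

13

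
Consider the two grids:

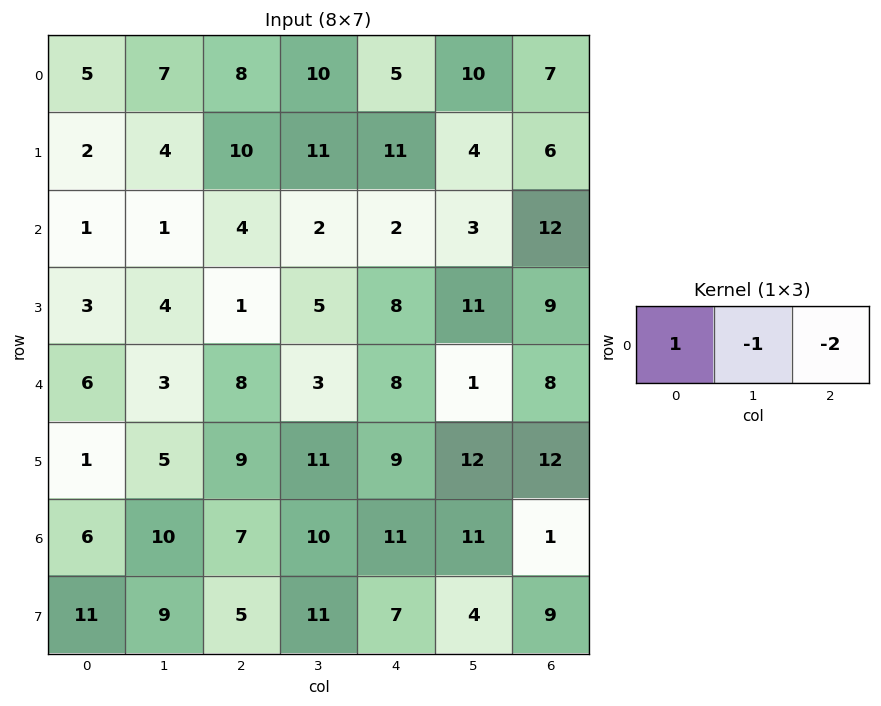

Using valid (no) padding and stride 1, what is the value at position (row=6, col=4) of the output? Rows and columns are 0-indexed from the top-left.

The receptive field on the input at this output position is [11 11 1]. Elementwise product with the kernel and sum: 11·1 + 11·-1 + 1·-2.

-2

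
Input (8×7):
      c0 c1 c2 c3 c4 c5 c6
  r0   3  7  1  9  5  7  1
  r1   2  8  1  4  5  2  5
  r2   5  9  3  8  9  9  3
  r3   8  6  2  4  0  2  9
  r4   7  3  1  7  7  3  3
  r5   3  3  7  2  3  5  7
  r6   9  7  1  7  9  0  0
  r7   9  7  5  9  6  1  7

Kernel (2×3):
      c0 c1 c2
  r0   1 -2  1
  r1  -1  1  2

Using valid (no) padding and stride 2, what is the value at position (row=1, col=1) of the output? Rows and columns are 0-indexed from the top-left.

-2

The receptive field on the input at this output position is [3 8 9 / 2 4 0]. Elementwise product with the kernel and sum: 3·1 + 8·-2 + 9·1 + 2·-1 + 4·1 + 0·2.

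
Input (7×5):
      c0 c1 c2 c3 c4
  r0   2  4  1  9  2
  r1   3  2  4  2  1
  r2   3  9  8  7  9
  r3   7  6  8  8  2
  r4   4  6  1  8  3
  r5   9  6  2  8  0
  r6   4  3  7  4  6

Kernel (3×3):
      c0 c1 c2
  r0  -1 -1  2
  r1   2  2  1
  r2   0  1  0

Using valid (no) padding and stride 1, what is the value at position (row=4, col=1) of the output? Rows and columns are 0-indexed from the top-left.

40

The receptive field on the input at this output position is [6 1 8 / 6 2 8 / 3 7 4]. Elementwise product with the kernel and sum: 6·-1 + 1·-1 + 8·2 + 6·2 + 2·2 + 8·1 + 7·1.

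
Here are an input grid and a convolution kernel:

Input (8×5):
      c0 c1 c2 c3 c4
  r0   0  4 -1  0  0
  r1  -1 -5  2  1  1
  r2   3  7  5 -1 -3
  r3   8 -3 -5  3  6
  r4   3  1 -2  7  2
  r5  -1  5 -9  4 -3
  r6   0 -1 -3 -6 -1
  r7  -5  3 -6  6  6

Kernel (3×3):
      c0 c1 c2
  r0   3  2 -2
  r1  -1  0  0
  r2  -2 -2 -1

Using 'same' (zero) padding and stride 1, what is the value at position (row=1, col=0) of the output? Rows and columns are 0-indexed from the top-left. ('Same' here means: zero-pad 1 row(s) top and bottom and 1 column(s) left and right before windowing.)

The receptive field on the zero-padded input at this output position is [0 0 4 / 0 -1 -5 / 0 3 7]. Elementwise product with the kernel and sum: 0·3 + 0·2 + 4·-2 + 0·-1 + 0·-2 + 3·-2 + 7·-1.

-21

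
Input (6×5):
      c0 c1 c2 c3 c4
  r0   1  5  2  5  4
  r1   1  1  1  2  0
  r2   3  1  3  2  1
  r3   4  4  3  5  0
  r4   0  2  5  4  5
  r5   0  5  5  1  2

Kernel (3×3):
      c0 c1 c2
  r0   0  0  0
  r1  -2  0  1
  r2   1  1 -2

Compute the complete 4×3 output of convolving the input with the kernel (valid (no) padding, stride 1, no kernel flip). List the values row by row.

-3 0 1
-1 -3 3
-13 -4 -7
0 8 -3

Output[0,0]: The receptive field on the input at this output position is [1 5 2 / 1 1 1 / 3 1 3]. Elementwise product with the kernel and sum: 1·-2 + 1·1 + 3·1 + 1·1 + 3·-2.
Output[0,1]: The receptive field on the input at this output position is [5 2 5 / 1 1 2 / 1 3 2]. Elementwise product with the kernel and sum: 1·-2 + 2·1 + 1·1 + 3·1 + 2·-2.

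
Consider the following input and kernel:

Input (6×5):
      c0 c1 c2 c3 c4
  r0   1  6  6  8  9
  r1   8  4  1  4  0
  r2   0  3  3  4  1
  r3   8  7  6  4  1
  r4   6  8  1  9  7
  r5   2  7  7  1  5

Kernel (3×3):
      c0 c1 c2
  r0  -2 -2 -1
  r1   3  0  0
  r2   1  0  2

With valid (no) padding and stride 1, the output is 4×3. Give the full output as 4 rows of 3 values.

10 -9 -29
-5 10 7
23 31 18
-2 3 -1

Output[0,0]: The receptive field on the input at this output position is [1 6 6 / 8 4 1 / 0 3 3]. Elementwise product with the kernel and sum: 1·-2 + 6·-2 + 6·-1 + 8·3 + 0·1 + 3·2.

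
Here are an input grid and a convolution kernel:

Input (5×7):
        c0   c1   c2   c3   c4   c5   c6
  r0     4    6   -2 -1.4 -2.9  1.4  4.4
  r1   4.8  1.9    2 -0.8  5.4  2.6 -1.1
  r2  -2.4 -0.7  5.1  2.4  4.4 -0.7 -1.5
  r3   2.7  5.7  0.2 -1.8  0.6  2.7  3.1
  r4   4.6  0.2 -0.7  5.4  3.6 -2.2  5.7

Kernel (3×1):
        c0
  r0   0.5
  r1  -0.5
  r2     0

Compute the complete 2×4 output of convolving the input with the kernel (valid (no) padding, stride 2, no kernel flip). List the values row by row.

Output[0,0]: The receptive field on the input at this output position is [4 / 4.8 / -2.4]. Elementwise product with the kernel and sum: 4·0.5 + 4.8·-0.5.
Output[0,1]: The receptive field on the input at this output position is [-2 / 2 / 5.1]. Elementwise product with the kernel and sum: -2·0.5 + 2·-0.5.

-0.4 -2 -4.15 2.75
-2.55 2.45 1.9 -2.3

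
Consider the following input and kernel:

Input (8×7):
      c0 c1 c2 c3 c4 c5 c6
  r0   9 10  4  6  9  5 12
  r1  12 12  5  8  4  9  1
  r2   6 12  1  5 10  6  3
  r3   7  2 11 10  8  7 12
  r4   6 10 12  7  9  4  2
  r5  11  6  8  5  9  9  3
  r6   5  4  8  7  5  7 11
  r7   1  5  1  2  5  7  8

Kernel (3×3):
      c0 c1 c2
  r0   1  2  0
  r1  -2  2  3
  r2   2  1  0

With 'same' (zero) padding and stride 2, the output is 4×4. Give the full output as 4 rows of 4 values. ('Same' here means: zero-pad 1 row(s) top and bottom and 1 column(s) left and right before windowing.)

Output[0,0]: The receptive field on the zero-padded input at this output position is [0 0 0 / 0 9 10 / 0 12 12]. Elementwise product with the kernel and sum: 0·1 + 0·2 + 0·-2 + 9·2 + 10·3 + 0·2 + 12·1.
Output[0,1]: The receptive field on the zero-padded input at this output position is [0 0 0 / 10 4 6 / 12 5 8]. Elementwise product with the kernel and sum: 0·1 + 0·2 + 10·-2 + 4·2 + 6·3 + 12·2 + 5·1.

60 35 41 33
79 30 72 31
67 69 61 48
45 62 49 45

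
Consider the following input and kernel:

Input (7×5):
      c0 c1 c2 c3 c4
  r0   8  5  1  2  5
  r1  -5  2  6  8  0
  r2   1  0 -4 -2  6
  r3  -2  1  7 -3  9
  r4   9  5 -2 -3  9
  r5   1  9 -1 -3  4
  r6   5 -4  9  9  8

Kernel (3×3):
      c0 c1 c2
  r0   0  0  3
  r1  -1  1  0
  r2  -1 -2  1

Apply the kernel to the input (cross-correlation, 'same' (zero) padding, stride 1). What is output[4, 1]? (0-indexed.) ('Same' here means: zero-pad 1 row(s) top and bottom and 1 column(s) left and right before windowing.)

The receptive field on the zero-padded input at this output position is [-2 1 7 / 9 5 -2 / 1 9 -1]. Elementwise product with the kernel and sum: 7·3 + 9·-1 + 5·1 + 1·-1 + 9·-2 + -1·1.

-3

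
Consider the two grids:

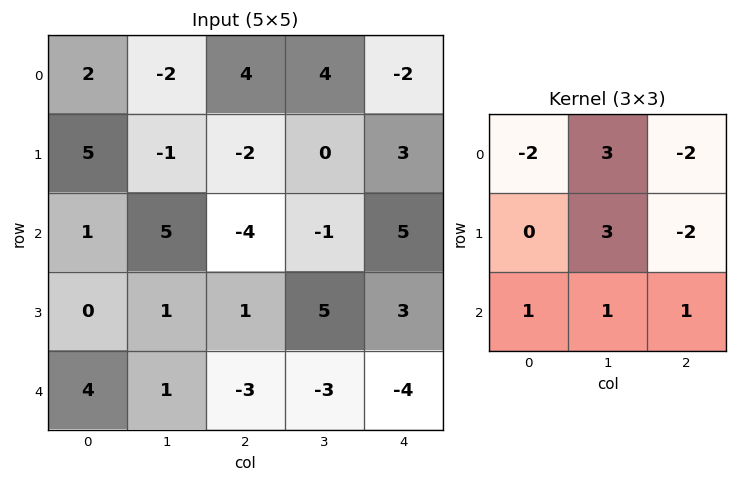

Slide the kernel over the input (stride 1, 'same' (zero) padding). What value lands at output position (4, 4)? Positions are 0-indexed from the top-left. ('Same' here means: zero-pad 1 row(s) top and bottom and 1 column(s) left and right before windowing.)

The receptive field on the zero-padded input at this output position is [5 3 0 / -3 -4 0 / 0 0 0]. Elementwise product with the kernel and sum: 5·-2 + 3·3 + 0·-2 + -4·3 + 0·-2 + 0·1 + 0·1 + 0·1.

-13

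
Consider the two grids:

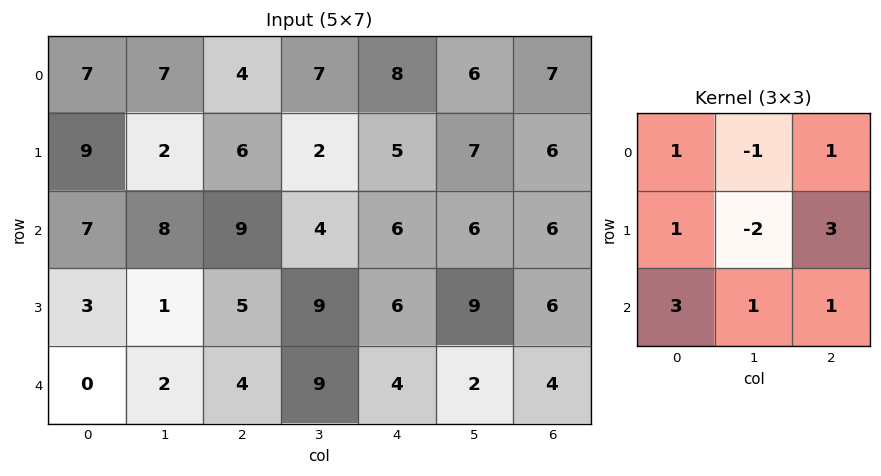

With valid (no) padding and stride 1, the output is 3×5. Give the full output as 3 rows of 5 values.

65 43 59 42 48
46 17 58 56 49
30 40 41 61 30

Output[0,0]: The receptive field on the input at this output position is [7 7 4 / 9 2 6 / 7 8 9]. Elementwise product with the kernel and sum: 7·1 + 7·-1 + 4·1 + 9·1 + 2·-2 + 6·3 + 7·3 + 8·1 + 9·1.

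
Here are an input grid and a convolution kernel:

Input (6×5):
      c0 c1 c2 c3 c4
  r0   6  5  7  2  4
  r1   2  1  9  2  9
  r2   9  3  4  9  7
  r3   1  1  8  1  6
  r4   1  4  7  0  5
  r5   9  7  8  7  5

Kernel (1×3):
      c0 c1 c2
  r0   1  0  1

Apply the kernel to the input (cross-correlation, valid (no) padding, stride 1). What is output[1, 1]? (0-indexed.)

The receptive field on the input at this output position is [1 9 2]. Elementwise product with the kernel and sum: 1·1 + 2·1.

3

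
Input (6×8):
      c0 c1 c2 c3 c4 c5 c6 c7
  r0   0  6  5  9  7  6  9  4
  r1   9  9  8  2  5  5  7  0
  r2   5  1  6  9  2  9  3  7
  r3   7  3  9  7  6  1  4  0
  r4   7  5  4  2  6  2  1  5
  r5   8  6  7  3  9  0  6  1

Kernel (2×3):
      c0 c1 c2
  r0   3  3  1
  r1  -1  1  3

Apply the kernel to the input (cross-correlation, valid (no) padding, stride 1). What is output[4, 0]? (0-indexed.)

59

The receptive field on the input at this output position is [7 5 4 / 8 6 7]. Elementwise product with the kernel and sum: 7·3 + 5·3 + 4·1 + 8·-1 + 6·1 + 7·3.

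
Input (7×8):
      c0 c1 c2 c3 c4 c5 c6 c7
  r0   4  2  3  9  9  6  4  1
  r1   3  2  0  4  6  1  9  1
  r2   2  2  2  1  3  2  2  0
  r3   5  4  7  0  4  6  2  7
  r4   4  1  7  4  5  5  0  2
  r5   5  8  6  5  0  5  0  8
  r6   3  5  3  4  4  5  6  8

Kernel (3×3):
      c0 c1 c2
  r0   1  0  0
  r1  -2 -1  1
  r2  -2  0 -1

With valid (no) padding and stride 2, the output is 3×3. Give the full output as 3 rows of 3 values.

Output[0,0]: The receptive field on the input at this output position is [4 2 3 / 3 2 0 / 2 2 2]. Elementwise product with the kernel and sum: 4·1 + 3·-2 + 2·-1 + 0·1 + 2·-2 + 2·-1.
Output[0,1]: The receptive field on the input at this output position is [3 9 9 / 0 4 6 / 2 1 3]. Elementwise product with the kernel and sum: 3·1 + 0·-2 + 4·-1 + 6·1 + 2·-2 + 3·-1.

-10 -2 -3
-20 -27 -19
-17 -20 -14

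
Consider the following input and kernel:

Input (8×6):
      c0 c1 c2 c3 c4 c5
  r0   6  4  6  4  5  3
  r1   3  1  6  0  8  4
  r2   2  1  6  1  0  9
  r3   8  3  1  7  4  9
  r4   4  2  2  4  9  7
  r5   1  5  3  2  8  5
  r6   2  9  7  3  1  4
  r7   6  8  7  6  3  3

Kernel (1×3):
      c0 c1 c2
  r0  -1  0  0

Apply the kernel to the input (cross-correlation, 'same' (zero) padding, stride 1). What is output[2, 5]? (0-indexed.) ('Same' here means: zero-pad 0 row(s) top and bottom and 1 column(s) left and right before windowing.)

The receptive field on the zero-padded input at this output position is [0 9 0]. Elementwise product with the kernel and sum: 0·-1.

0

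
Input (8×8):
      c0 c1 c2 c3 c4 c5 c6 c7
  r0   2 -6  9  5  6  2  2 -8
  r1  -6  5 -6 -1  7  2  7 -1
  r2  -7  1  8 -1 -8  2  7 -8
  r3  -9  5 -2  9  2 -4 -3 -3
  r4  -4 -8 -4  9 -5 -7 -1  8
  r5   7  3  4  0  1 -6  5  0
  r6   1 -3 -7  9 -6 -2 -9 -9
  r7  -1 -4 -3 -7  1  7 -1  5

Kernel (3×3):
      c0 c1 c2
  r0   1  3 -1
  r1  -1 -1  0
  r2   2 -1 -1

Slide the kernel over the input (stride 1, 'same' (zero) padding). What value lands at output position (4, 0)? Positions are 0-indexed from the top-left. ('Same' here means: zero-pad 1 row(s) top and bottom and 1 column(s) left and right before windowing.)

The receptive field on the zero-padded input at this output position is [0 -9 5 / 0 -4 -8 / 0 7 3]. Elementwise product with the kernel and sum: 0·1 + -9·3 + 5·-1 + 0·-1 + -4·-1 + 0·2 + 7·-1 + 3·-1.

-38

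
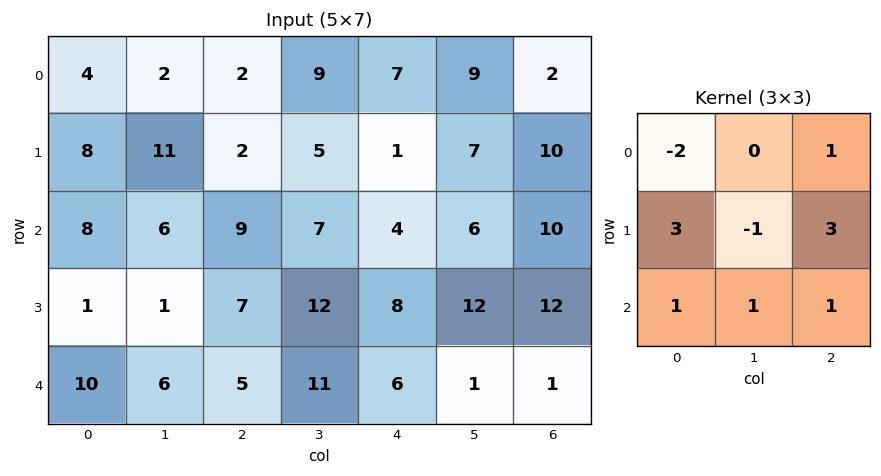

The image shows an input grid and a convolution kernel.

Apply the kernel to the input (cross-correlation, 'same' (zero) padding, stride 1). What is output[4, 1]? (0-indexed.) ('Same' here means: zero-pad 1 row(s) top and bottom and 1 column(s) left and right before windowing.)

44

The receptive field on the zero-padded input at this output position is [1 1 7 / 10 6 5 / 0 0 0]. Elementwise product with the kernel and sum: 1·-2 + 7·1 + 10·3 + 6·-1 + 5·3 + 0·1 + 0·1 + 0·1.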